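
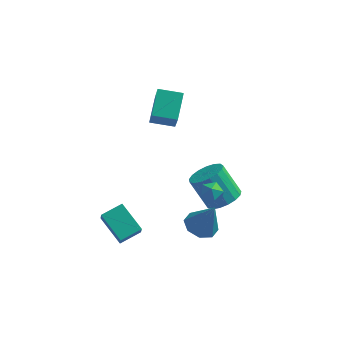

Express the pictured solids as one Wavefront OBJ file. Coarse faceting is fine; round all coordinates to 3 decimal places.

v 2.137 -2.83 -2.604
v 3.037 -2.685 -2.964
v 2.883 -2.97 -0.796
v 2.697 -2.044 -2.774
v 2.029 -1.864 -2.485
v 1.424 -2.25 -2.265
v 1.237 -2.976 -2.244
v 1.578 -3.617 -2.433
v 2.246 -3.797 -2.723
v 2.85 -3.411 -2.942
v 2.851 -0.061 -2.849
v 3.699 0.374 -2.407
v 2.616 0.756 -0.708
v 1.769 0.321 -1.151
v 3.473 0.759 -2.637
v 2.39 1.141 -0.939
v 3.104 0.956 -2.917
v 2.021 1.338 -1.218
v 2.678 0.92 -3.18
v 1.595 1.302 -1.482
v 2.291 0.66 -3.368
v 1.209 1.042 -1.67
v 2.033 0.234 -3.437
v 0.95 0.616 -1.739
v 1.962 -0.259 -3.371
v 0.88 0.123 -1.673
v 2.095 -0.707 -3.186
v 1.012 -0.325 -1.488
v 2.401 -1.007 -2.923
v 1.319 -0.625 -1.225
v 2.811 -1.09 -2.644
v 1.728 -0.708 -0.946
v 3.229 -0.937 -2.411
v 2.146 -0.555 -0.713
v 3.561 -0.584 -2.279
v 2.478 -0.202 -0.581
v 3.731 -0.111 -2.277
v 2.648 0.271 -0.579
v -1.808 2.423 0.737
v -1.471 1.54 2.162
v -1.811 3.97 1.696
v -1.475 3.086 3.121
v -0.405 2.574 0.499
v -0.069 1.69 1.924
v -0.409 4.12 1.458
v -0.072 3.237 2.883
v 2.523 -2.753 0.836
v 2.942 -2.987 1.394
v 2.638 -3.813 0.306
v 3.057 -4.047 0.864
v 2.339 -3.922 0.97
v 2.269 -3.267 1.298
v 3.311 -3.533 0.402
v 3.241 -2.878 0.73
v 3.43 -3.469 1.126
v 2.829 -3.71 1.477
v 2.751 -3.09 0.223
v 2.15 -3.331 0.574
v -3.19 -3.219 -2.731
v -3.007 -3.784 -1.865
v -2.255 -2.373 -2.376
v -2.072 -2.938 -1.51
v -1.908 -4.242 -3.67
v -1.725 -4.807 -2.804
v -0.973 -3.396 -3.315
v -0.79 -3.961 -2.449
f 2 1 4
f 2 4 3
f 4 1 5
f 4 5 3
f 5 1 6
f 5 6 3
f 6 1 7
f 6 7 3
f 7 1 8
f 7 8 3
f 8 1 9
f 8 9 3
f 9 1 10
f 9 10 3
f 10 1 2
f 10 2 3
f 12 11 15
f 12 15 13
f 13 15 16
f 13 16 14
f 15 11 17
f 15 17 16
f 16 17 18
f 16 18 14
f 17 11 19
f 17 19 18
f 18 19 20
f 18 20 14
f 19 11 21
f 19 21 20
f 20 21 22
f 20 22 14
f 21 11 23
f 21 23 22
f 22 23 24
f 22 24 14
f 23 11 25
f 23 25 24
f 24 25 26
f 24 26 14
f 25 11 27
f 25 27 26
f 26 27 28
f 26 28 14
f 27 11 29
f 27 29 28
f 28 29 30
f 28 30 14
f 29 11 31
f 29 31 30
f 30 31 32
f 30 32 14
f 31 11 33
f 31 33 32
f 32 33 34
f 32 34 14
f 33 11 35
f 33 35 34
f 34 35 36
f 34 36 14
f 35 11 37
f 35 37 36
f 36 37 38
f 36 38 14
f 37 11 12
f 37 12 38
f 38 12 13
f 38 13 14
f 40 42 39
f 43 40 39
f 39 42 41
f 41 43 39
f 40 46 42
f 44 40 43
f 44 46 40
f 42 46 41
f 45 43 41
f 41 46 45
f 45 44 43
f 46 44 45
f 47 58 52
f 47 52 48
f 47 48 54
f 47 54 57
f 47 57 58
f 48 52 56
f 52 58 51
f 58 57 49
f 57 54 53
f 54 48 55
f 50 56 51
f 50 51 49
f 50 49 53
f 50 53 55
f 50 55 56
f 51 56 52
f 49 51 58
f 53 49 57
f 55 53 54
f 56 55 48
f 60 62 59
f 63 60 59
f 59 62 61
f 61 63 59
f 60 66 62
f 64 60 63
f 64 66 60
f 62 66 61
f 65 63 61
f 61 66 65
f 65 64 63
f 66 64 65



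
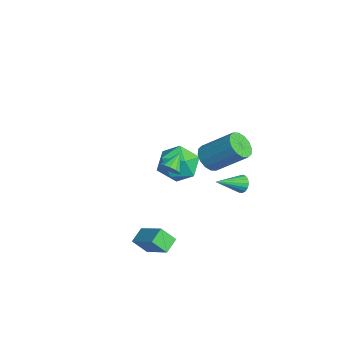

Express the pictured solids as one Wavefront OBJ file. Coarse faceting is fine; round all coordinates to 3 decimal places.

v 3.243 4.239 -0.302
v 3.641 4.151 -0.656
v 3.517 2.821 0.362
v 3.759 4.267 -0.457
v 3.759 4.376 -0.223
v 3.64 4.454 -0.007
v 3.43 4.483 0.141
v 3.177 4.456 0.188
v 2.94 4.379 0.122
v 2.771 4.27 -0.041
v 2.711 4.154 -0.264
v 2.772 4.057 -0.495
v 2.941 4.002 -0.683
v 3.179 4.001 -0.783
v 3.432 4.055 -0.773
v 3.157 0.626 1.482
v 3.431 1.088 1.238
v 2.563 1.314 2.118
v 3.162 1.029 1.051
v 2.892 0.842 1.001
v 2.706 0.587 1.103
v 2.662 0.344 1.326
v 2.776 0.19 1.598
v 3.011 0.175 1.833
v 3.292 0.303 1.956
v 3.53 0.533 1.929
v 3.649 0.793 1.76
v 3.613 1 1.502
v 2.083 -0.518 -3.526
v 3.408 0.126 -2.637
v 2.285 0.176 -4.328
v 3.609 0.82 -3.439
v 2.651 -1.14 -3.921
v 3.975 -0.496 -3.032
v 2.852 -0.446 -4.723
v 4.177 0.198 -3.834
v 2.852 2.674 1.649
v 3.333 2.093 1.913
v 4.19 3.404 3.236
v 3.708 3.986 2.971
v 3.541 2.271 1.602
v 4.398 3.582 2.925
v 3.564 2.557 1.304
v 4.42 3.868 2.626
v 3.396 2.875 1.098
v 4.253 4.186 2.42
v 3.082 3.139 1.039
v 3.939 4.45 2.362
v 2.707 3.278 1.144
v 3.563 4.589 2.467
v 2.37 3.256 1.384
v 3.227 4.567 2.707
v 2.162 3.078 1.695
v 3.019 4.389 3.018
v 2.14 2.792 1.994
v 2.996 4.103 3.316
v 2.307 2.474 2.2
v 3.164 3.785 3.522
v 2.621 2.21 2.258
v 3.478 3.521 3.581
v 2.997 2.071 2.153
v 3.853 3.382 3.476
v -2.674 3.599 -3.474
v -1.54 3.241 -3.084
v -3.52 2.139 -2.356
v -2.386 1.781 -1.966
v -2.859 2.877 -1.592
v -2.336 3.78 -2.283
v -2.724 1.6 -3.157
v -2.201 2.503 -3.848
v -1.571 2.006 -2.888
v -1.655 2.795 -1.921
v -3.405 2.585 -3.519
v -3.489 3.374 -2.552
f 2 1 4
f 2 4 3
f 4 1 5
f 4 5 3
f 5 1 6
f 5 6 3
f 6 1 7
f 6 7 3
f 7 1 8
f 7 8 3
f 8 1 9
f 8 9 3
f 9 1 10
f 9 10 3
f 10 1 11
f 10 11 3
f 11 1 12
f 11 12 3
f 12 1 13
f 12 13 3
f 13 1 14
f 13 14 3
f 14 1 15
f 14 15 3
f 15 1 2
f 15 2 3
f 17 16 19
f 17 19 18
f 19 16 20
f 19 20 18
f 20 16 21
f 20 21 18
f 21 16 22
f 21 22 18
f 22 16 23
f 22 23 18
f 23 16 24
f 23 24 18
f 24 16 25
f 24 25 18
f 25 16 26
f 25 26 18
f 26 16 27
f 26 27 18
f 27 16 28
f 27 28 18
f 28 16 17
f 28 17 18
f 30 32 29
f 33 30 29
f 29 32 31
f 31 33 29
f 30 36 32
f 34 30 33
f 34 36 30
f 32 36 31
f 35 33 31
f 31 36 35
f 35 34 33
f 36 34 35
f 38 37 41
f 38 41 39
f 39 41 42
f 39 42 40
f 41 37 43
f 41 43 42
f 42 43 44
f 42 44 40
f 43 37 45
f 43 45 44
f 44 45 46
f 44 46 40
f 45 37 47
f 45 47 46
f 46 47 48
f 46 48 40
f 47 37 49
f 47 49 48
f 48 49 50
f 48 50 40
f 49 37 51
f 49 51 50
f 50 51 52
f 50 52 40
f 51 37 53
f 51 53 52
f 52 53 54
f 52 54 40
f 53 37 55
f 53 55 54
f 54 55 56
f 54 56 40
f 55 37 57
f 55 57 56
f 56 57 58
f 56 58 40
f 57 37 59
f 57 59 58
f 58 59 60
f 58 60 40
f 59 37 61
f 59 61 60
f 60 61 62
f 60 62 40
f 61 37 38
f 61 38 62
f 62 38 39
f 62 39 40
f 63 74 68
f 63 68 64
f 63 64 70
f 63 70 73
f 63 73 74
f 64 68 72
f 68 74 67
f 74 73 65
f 73 70 69
f 70 64 71
f 66 72 67
f 66 67 65
f 66 65 69
f 66 69 71
f 66 71 72
f 67 72 68
f 65 67 74
f 69 65 73
f 71 69 70
f 72 71 64



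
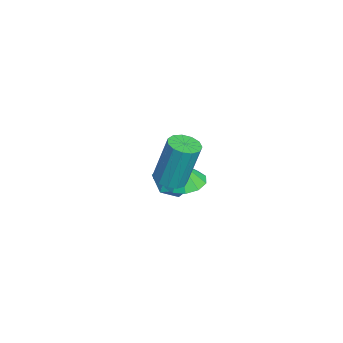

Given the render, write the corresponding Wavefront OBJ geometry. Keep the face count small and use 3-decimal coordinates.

v 2.407 -2.576 2.091
v 2.938 -2.938 2.189
v 2.944 -2.406 4.127
v 2.413 -2.044 4.029
v 3.057 -2.604 2.097
v 3.062 -2.072 4.035
v 2.969 -2.261 2.003
v 2.974 -1.729 3.941
v 2.703 -2.018 1.937
v 2.708 -1.486 3.875
v 2.343 -1.952 1.92
v 2.348 -1.42 3.858
v 2.003 -2.085 1.957
v 2.009 -1.553 3.896
v 1.792 -2.373 2.037
v 1.798 -1.841 3.975
v 1.776 -2.726 2.134
v 1.782 -2.194 4.072
v 1.961 -3.031 2.217
v 1.966 -2.499 4.155
v 2.287 -3.192 2.26
v 2.292 -2.66 4.199
v 2.651 -3.157 2.25
v 2.657 -2.625 4.188
v -0.139 -2.221 0.03
v 0.566 -2.641 -0.098
v -0.041 -2.419 1.21
v 0.686 -2.148 -0.025
v 0.491 -1.682 0.068
v 0.056 -1.423 0.148
v -0.454 -1.469 0.182
v -0.843 -1.802 0.158
v -0.963 -2.295 0.086
v -0.769 -2.76 -0.008
v -0.333 -3.02 -0.087
v 0.177 -2.974 -0.122
v -2.053 -1.965 -1.501
v -1.26 -2.421 -1.303
v -2.84 -3.239 -1.277
v -2.047 -3.695 -1.079
v -2.373 -3.046 -0.489
v -1.887 -2.258 -0.628
v -2.213 -3.402 -1.952
v -1.727 -2.614 -2.091
v -1.359 -3.308 -1.582
v -1.458 -3.088 -0.678
v -2.642 -2.572 -1.902
v -2.741 -2.352 -0.998
f 2 1 5
f 2 5 3
f 3 5 6
f 3 6 4
f 5 1 7
f 5 7 6
f 6 7 8
f 6 8 4
f 7 1 9
f 7 9 8
f 8 9 10
f 8 10 4
f 9 1 11
f 9 11 10
f 10 11 12
f 10 12 4
f 11 1 13
f 11 13 12
f 12 13 14
f 12 14 4
f 13 1 15
f 13 15 14
f 14 15 16
f 14 16 4
f 15 1 17
f 15 17 16
f 16 17 18
f 16 18 4
f 17 1 19
f 17 19 18
f 18 19 20
f 18 20 4
f 19 1 21
f 19 21 20
f 20 21 22
f 20 22 4
f 21 1 23
f 21 23 22
f 22 23 24
f 22 24 4
f 23 1 2
f 23 2 24
f 24 2 3
f 24 3 4
f 26 25 28
f 26 28 27
f 28 25 29
f 28 29 27
f 29 25 30
f 29 30 27
f 30 25 31
f 30 31 27
f 31 25 32
f 31 32 27
f 32 25 33
f 32 33 27
f 33 25 34
f 33 34 27
f 34 25 35
f 34 35 27
f 35 25 36
f 35 36 27
f 36 25 26
f 36 26 27
f 37 48 42
f 37 42 38
f 37 38 44
f 37 44 47
f 37 47 48
f 38 42 46
f 42 48 41
f 48 47 39
f 47 44 43
f 44 38 45
f 40 46 41
f 40 41 39
f 40 39 43
f 40 43 45
f 40 45 46
f 41 46 42
f 39 41 48
f 43 39 47
f 45 43 44
f 46 45 38



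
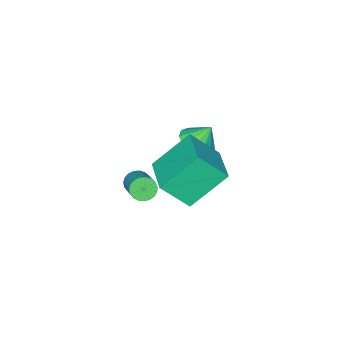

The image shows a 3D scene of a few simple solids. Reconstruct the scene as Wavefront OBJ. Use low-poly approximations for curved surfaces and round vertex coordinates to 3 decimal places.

v -2.175 1.13 0.948
v -1.442 1.469 1.092
v -2.545 1.53 1.892
v -1.689 1.784 0.861
v -2.09 1.892 0.658
v -2.517 1.757 0.547
v -2.836 1.423 0.563
v -2.945 0.996 0.702
v -2.81 0.611 0.919
v -2.472 0.391 1.145
v -2.04 0.405 1.309
v -1.651 0.649 1.358
v -1.428 1.046 1.277
v 2.233 2.164 2.316
v 2.5 1.789 2.557
v 3.174 2.76 3.325
v 2.907 3.136 3.084
v 2.628 1.833 2.388
v 3.302 2.805 3.156
v 2.687 1.935 2.207
v 3.361 2.907 2.975
v 2.668 2.077 2.045
v 3.342 3.048 2.813
v 2.574 2.233 1.929
v 3.248 3.205 2.697
v 2.421 2.378 1.881
v 3.095 3.35 2.649
v 2.235 2.486 1.907
v 2.909 3.457 2.675
v 2.049 2.538 2.005
v 2.723 3.51 2.773
v 1.895 2.525 2.156
v 2.569 3.497 2.924
v 1.799 2.45 2.335
v 2.473 3.422 3.103
v 1.779 2.326 2.51
v 2.453 3.298 3.278
v 1.836 2.173 2.652
v 2.511 3.145 3.42
v 1.963 2.019 2.736
v 2.637 2.991 3.504
v 2.136 1.89 2.748
v 2.81 2.862 3.515
v 2.326 1.809 2.684
v 3 2.781 3.452
v -0.45 1.92 0.121
v 0.316 1.076 1.286
v -1.789 2.631 1.515
v -1.023 1.788 2.681
v 0.643 3.352 0.439
v 1.409 2.509 1.605
v -0.696 4.064 1.834
v 0.07 3.22 2.999
f 2 1 4
f 2 4 3
f 4 1 5
f 4 5 3
f 5 1 6
f 5 6 3
f 6 1 7
f 6 7 3
f 7 1 8
f 7 8 3
f 8 1 9
f 8 9 3
f 9 1 10
f 9 10 3
f 10 1 11
f 10 11 3
f 11 1 12
f 11 12 3
f 12 1 13
f 12 13 3
f 13 1 2
f 13 2 3
f 15 14 18
f 15 18 16
f 16 18 19
f 16 19 17
f 18 14 20
f 18 20 19
f 19 20 21
f 19 21 17
f 20 14 22
f 20 22 21
f 21 22 23
f 21 23 17
f 22 14 24
f 22 24 23
f 23 24 25
f 23 25 17
f 24 14 26
f 24 26 25
f 25 26 27
f 25 27 17
f 26 14 28
f 26 28 27
f 27 28 29
f 27 29 17
f 28 14 30
f 28 30 29
f 29 30 31
f 29 31 17
f 30 14 32
f 30 32 31
f 31 32 33
f 31 33 17
f 32 14 34
f 32 34 33
f 33 34 35
f 33 35 17
f 34 14 36
f 34 36 35
f 35 36 37
f 35 37 17
f 36 14 38
f 36 38 37
f 37 38 39
f 37 39 17
f 38 14 40
f 38 40 39
f 39 40 41
f 39 41 17
f 40 14 42
f 40 42 41
f 41 42 43
f 41 43 17
f 42 14 44
f 42 44 43
f 43 44 45
f 43 45 17
f 44 14 15
f 44 15 45
f 45 15 16
f 45 16 17
f 47 49 46
f 50 47 46
f 46 49 48
f 48 50 46
f 47 53 49
f 51 47 50
f 51 53 47
f 49 53 48
f 52 50 48
f 48 53 52
f 52 51 50
f 53 51 52



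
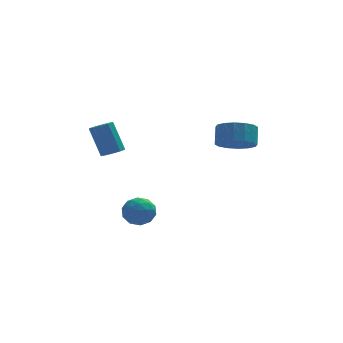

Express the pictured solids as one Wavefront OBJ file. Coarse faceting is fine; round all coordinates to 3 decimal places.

v -1.646 0.319 -3.368
v -1.123 0.037 -2.631
v -2.537 -0.917 -3.209
v -2.014 -1.199 -2.472
v -2.562 -0.431 -2.397
v -2.012 0.332 -2.495
v -1.648 -1.212 -3.345
v -1.098 -0.449 -3.443
v -1.125 -0.91 -2.617
v -1.689 -0.427 -2.031
v -1.971 -0.453 -3.809
v -2.535 0.03 -3.223
v -1.306 0.286 -3.013
v -2.354 -1.166 -2.827
v -2.676 -0.715 -2.782
v -2.369 -0.881 -2.349
v -1.829 0.46 -2.933
v -1.521 0.294 -2.5
v -2.367 0.019 -2.363
v -2.139 -1.174 -3.34
v -1.831 -1.34 -2.907
v -1.291 0.001 -3.491
v -0.984 -0.165 -3.058
v -1.293 -0.899 -3.477
v -1 -0.436 -2.572
v -1.523 -1.162 -2.479
v -1.308 -1.17 -2.992
v -0.985 -0.721 -3.049
v -1.332 -0.152 -2.228
v -1.856 -0.878 -2.134
v -2.178 -0.427 -2.09
v -1.854 0.022 -2.148
v -1.333 -0.708 -2.22
v -1.804 -0.002 -3.706
v -2.328 -0.728 -3.612
v -1.806 -0.902 -3.692
v -1.482 -0.453 -3.75
v -2.137 0.282 -3.361
v -2.66 -0.444 -3.268
v -2.675 -0.159 -2.791
v -2.352 0.29 -2.848
v -2.327 -0.172 -3.62
v 3.408 1.492 0.705
v 4.471 1.213 0.76
v 4.615 1.948 1.71
v 3.552 2.228 1.655
v 4.455 1.665 0.413
v 4.599 2.4 1.363
v 4.158 2.07 0.145
v 4.302 2.805 1.095
v 3.661 2.32 0.026
v 3.805 3.055 0.976
v 3.096 2.349 0.09
v 3.24 3.084 1.04
v 2.614 2.148 0.318
v 2.758 2.883 1.268
v 2.345 1.772 0.65
v 2.489 2.507 1.6
v 2.361 1.32 0.997
v 2.505 2.055 1.947
v 2.658 0.915 1.265
v 2.802 1.65 2.215
v 3.155 0.665 1.384
v 3.299 1.4 2.334
v 3.72 0.636 1.32
v 3.864 1.371 2.27
v 4.202 0.837 1.092
v 4.346 1.572 2.042
v -2.824 2.967 -0.193
v -2.219 2.771 0.077
v -2.772 3.437 1.802
v -3.376 3.633 1.533
v -2.177 3.171 -0.064
v -2.73 3.837 1.661
v -2.382 3.493 -0.254
v -2.935 4.159 1.471
v -2.755 3.615 -0.421
v -3.308 4.281 1.305
v -3.155 3.489 -0.5
v -3.708 4.154 1.225
v -3.428 3.163 -0.462
v -3.981 3.829 1.263
v -3.47 2.763 -0.321
v -4.023 3.429 1.404
v -3.265 2.441 -0.131
v -3.818 3.107 1.594
v -2.892 2.319 0.035
v -3.445 2.985 1.761
v -2.492 2.446 0.115
v -3.045 3.111 1.84
f 1 38 17
f 38 12 41
f 17 41 6
f 38 41 17
f 1 17 13
f 17 6 18
f 13 18 2
f 17 18 13
f 1 13 22
f 13 2 23
f 22 23 8
f 13 23 22
f 1 22 34
f 22 8 37
f 34 37 11
f 22 37 34
f 1 34 38
f 34 11 42
f 38 42 12
f 34 42 38
f 2 18 29
f 18 6 32
f 29 32 10
f 18 32 29
f 6 41 19
f 41 12 40
f 19 40 5
f 41 40 19
f 12 42 39
f 42 11 35
f 39 35 3
f 42 35 39
f 11 37 36
f 37 8 24
f 36 24 7
f 37 24 36
f 8 23 28
f 23 2 25
f 28 25 9
f 23 25 28
f 4 30 16
f 30 10 31
f 16 31 5
f 30 31 16
f 4 16 14
f 16 5 15
f 14 15 3
f 16 15 14
f 4 14 21
f 14 3 20
f 21 20 7
f 14 20 21
f 4 21 26
f 21 7 27
f 26 27 9
f 21 27 26
f 4 26 30
f 26 9 33
f 30 33 10
f 26 33 30
f 5 31 19
f 31 10 32
f 19 32 6
f 31 32 19
f 3 15 39
f 15 5 40
f 39 40 12
f 15 40 39
f 7 20 36
f 20 3 35
f 36 35 11
f 20 35 36
f 9 27 28
f 27 7 24
f 28 24 8
f 27 24 28
f 10 33 29
f 33 9 25
f 29 25 2
f 33 25 29
f 44 43 47
f 44 47 45
f 45 47 48
f 45 48 46
f 47 43 49
f 47 49 48
f 48 49 50
f 48 50 46
f 49 43 51
f 49 51 50
f 50 51 52
f 50 52 46
f 51 43 53
f 51 53 52
f 52 53 54
f 52 54 46
f 53 43 55
f 53 55 54
f 54 55 56
f 54 56 46
f 55 43 57
f 55 57 56
f 56 57 58
f 56 58 46
f 57 43 59
f 57 59 58
f 58 59 60
f 58 60 46
f 59 43 61
f 59 61 60
f 60 61 62
f 60 62 46
f 61 43 63
f 61 63 62
f 62 63 64
f 62 64 46
f 63 43 65
f 63 65 64
f 64 65 66
f 64 66 46
f 65 43 67
f 65 67 66
f 66 67 68
f 66 68 46
f 67 43 44
f 67 44 68
f 68 44 45
f 68 45 46
f 70 69 73
f 70 73 71
f 71 73 74
f 71 74 72
f 73 69 75
f 73 75 74
f 74 75 76
f 74 76 72
f 75 69 77
f 75 77 76
f 76 77 78
f 76 78 72
f 77 69 79
f 77 79 78
f 78 79 80
f 78 80 72
f 79 69 81
f 79 81 80
f 80 81 82
f 80 82 72
f 81 69 83
f 81 83 82
f 82 83 84
f 82 84 72
f 83 69 85
f 83 85 84
f 84 85 86
f 84 86 72
f 85 69 87
f 85 87 86
f 86 87 88
f 86 88 72
f 87 69 89
f 87 89 88
f 88 89 90
f 88 90 72
f 89 69 70
f 89 70 90
f 90 70 71
f 90 71 72



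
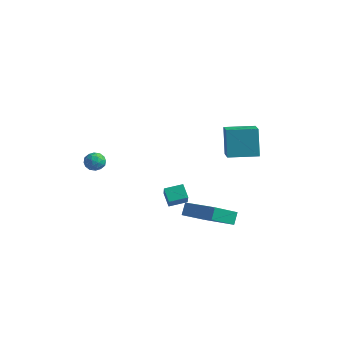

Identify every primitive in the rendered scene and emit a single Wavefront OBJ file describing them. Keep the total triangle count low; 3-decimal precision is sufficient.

v -0.391 -1.269 -4.517
v -1.029 -0.959 -3.855
v 0.249 -0.4 -4.308
v -0.389 -0.089 -3.646
v 0.289 -2.011 -3.514
v -0.349 -1.7 -2.852
v 0.929 -1.141 -3.305
v 0.291 -0.831 -2.643
v 2.508 -1.619 -4.221
v 2.29 -3.262 -3.138
v 2.35 -1.145 -3.534
v 2.131 -2.788 -2.451
v 4.549 -1.592 -3.769
v 4.33 -3.235 -2.686
v 4.39 -1.118 -3.082
v 4.172 -2.761 -1.999
v -3.507 -3.435 -0.476
v -2.968 -3.786 -0.634
v -4.052 -3.914 -1.266
v -3.513 -4.265 -1.424
v -3.83 -4.384 -0.855
v -3.494 -4.089 -0.367
v -3.526 -3.611 -1.533
v -3.19 -3.316 -1.045
v -2.98 -3.895 -1.288
v -3.168 -4.373 -0.869
v -3.852 -3.327 -1.031
v -4.04 -3.805 -0.612
v -3.19 -3.569 -0.486
v -3.83 -4.131 -1.414
v -4.016 -4.202 -1.08
v -3.7 -4.408 -1.173
v -3.499 -3.747 -0.329
v -3.182 -3.953 -0.422
v -3.689 -4.304 -0.552
v -3.838 -3.747 -1.478
v -3.521 -3.953 -1.571
v -3.32 -3.292 -0.727
v -3.004 -3.498 -0.82
v -3.331 -3.396 -1.348
v -2.88 -3.839 -0.963
v -3.2 -4.12 -1.427
v -3.208 -3.736 -1.491
v -3.01 -3.562 -1.204
v -2.991 -4.12 -0.717
v -3.31 -4.401 -1.181
v -3.497 -4.471 -0.847
v -3.299 -4.298 -0.56
v -2.997 -4.184 -1.101
v -3.71 -3.299 -0.719
v -4.029 -3.58 -1.183
v -3.721 -3.402 -1.34
v -3.523 -3.229 -1.053
v -3.82 -3.58 -0.473
v -4.14 -3.861 -0.937
v -4.01 -4.138 -0.696
v -3.812 -3.964 -0.409
v -4.023 -3.516 -0.799
v 3.783 -1.293 1.045
v 3.316 -0.858 2.771
v 2.834 -0.358 0.553
v 2.367 0.077 2.279
v 4.993 -0.057 1.061
v 4.526 0.378 2.787
v 4.044 0.878 0.569
v 3.577 1.313 2.295
f 2 4 1
f 5 2 1
f 1 4 3
f 3 5 1
f 2 8 4
f 6 2 5
f 6 8 2
f 4 8 3
f 7 5 3
f 3 8 7
f 7 6 5
f 8 6 7
f 10 12 9
f 13 10 9
f 9 12 11
f 11 13 9
f 10 16 12
f 14 10 13
f 14 16 10
f 12 16 11
f 15 13 11
f 11 16 15
f 15 14 13
f 16 14 15
f 17 54 33
f 54 28 57
f 33 57 22
f 54 57 33
f 17 33 29
f 33 22 34
f 29 34 18
f 33 34 29
f 17 29 38
f 29 18 39
f 38 39 24
f 29 39 38
f 17 38 50
f 38 24 53
f 50 53 27
f 38 53 50
f 17 50 54
f 50 27 58
f 54 58 28
f 50 58 54
f 18 34 45
f 34 22 48
f 45 48 26
f 34 48 45
f 22 57 35
f 57 28 56
f 35 56 21
f 57 56 35
f 28 58 55
f 58 27 51
f 55 51 19
f 58 51 55
f 27 53 52
f 53 24 40
f 52 40 23
f 53 40 52
f 24 39 44
f 39 18 41
f 44 41 25
f 39 41 44
f 20 46 32
f 46 26 47
f 32 47 21
f 46 47 32
f 20 32 30
f 32 21 31
f 30 31 19
f 32 31 30
f 20 30 37
f 30 19 36
f 37 36 23
f 30 36 37
f 20 37 42
f 37 23 43
f 42 43 25
f 37 43 42
f 20 42 46
f 42 25 49
f 46 49 26
f 42 49 46
f 21 47 35
f 47 26 48
f 35 48 22
f 47 48 35
f 19 31 55
f 31 21 56
f 55 56 28
f 31 56 55
f 23 36 52
f 36 19 51
f 52 51 27
f 36 51 52
f 25 43 44
f 43 23 40
f 44 40 24
f 43 40 44
f 26 49 45
f 49 25 41
f 45 41 18
f 49 41 45
f 60 62 59
f 63 60 59
f 59 62 61
f 61 63 59
f 60 66 62
f 64 60 63
f 64 66 60
f 62 66 61
f 65 63 61
f 61 66 65
f 65 64 63
f 66 64 65



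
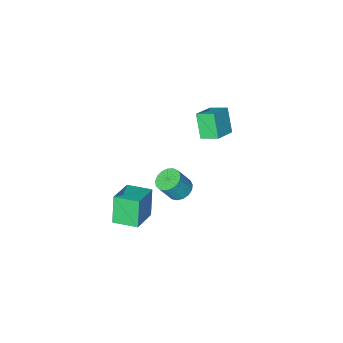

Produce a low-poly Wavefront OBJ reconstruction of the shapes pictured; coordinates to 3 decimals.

v -4.138 -2.191 -1.845
v -4.37 -3.111 -0.399
v -2.833 -1.58 -1.247
v -3.065 -2.5 0.2
v -3.495 -3.1 -2.32
v -3.727 -4.02 -0.873
v -2.19 -2.489 -1.721
v -2.422 -3.409 -0.275
v 1.482 1.491 -0.934
v 2.145 1.354 -1.341
v 2.861 1.231 -0.133
v 2.198 1.369 0.274
v 2.14 1.729 -1.3
v 2.856 1.607 -0.092
v 1.985 2.051 -1.175
v 2.701 1.928 0.033
v 1.714 2.244 -0.995
v 2.43 2.121 0.213
v 1.391 2.265 -0.801
v 2.107 2.142 0.407
v 1.088 2.108 -0.638
v 1.804 1.986 0.571
v 0.875 1.811 -0.542
v 1.591 1.688 0.666
v 0.802 1.44 -0.536
v 1.517 1.317 0.672
v 0.884 1.081 -0.622
v 1.6 0.958 0.587
v 1.103 0.816 -0.779
v 1.819 0.693 0.43
v 1.409 0.706 -0.971
v 2.125 0.583 0.237
v 1.732 0.775 -1.155
v 2.448 0.653 0.053
v 1.998 1.009 -1.289
v 2.714 0.886 -0.08
v 2.724 0.372 -3.821
v 2.321 -0.173 -2.111
v 4.157 1.453 -3.139
v 3.754 0.908 -1.429
v 3.686 -0.808 -3.971
v 3.283 -1.353 -2.261
v 5.119 0.273 -3.289
v 4.716 -0.272 -1.579
f 2 4 1
f 5 2 1
f 1 4 3
f 3 5 1
f 2 8 4
f 6 2 5
f 6 8 2
f 4 8 3
f 7 5 3
f 3 8 7
f 7 6 5
f 8 6 7
f 10 9 13
f 10 13 11
f 11 13 14
f 11 14 12
f 13 9 15
f 13 15 14
f 14 15 16
f 14 16 12
f 15 9 17
f 15 17 16
f 16 17 18
f 16 18 12
f 17 9 19
f 17 19 18
f 18 19 20
f 18 20 12
f 19 9 21
f 19 21 20
f 20 21 22
f 20 22 12
f 21 9 23
f 21 23 22
f 22 23 24
f 22 24 12
f 23 9 25
f 23 25 24
f 24 25 26
f 24 26 12
f 25 9 27
f 25 27 26
f 26 27 28
f 26 28 12
f 27 9 29
f 27 29 28
f 28 29 30
f 28 30 12
f 29 9 31
f 29 31 30
f 30 31 32
f 30 32 12
f 31 9 33
f 31 33 32
f 32 33 34
f 32 34 12
f 33 9 35
f 33 35 34
f 34 35 36
f 34 36 12
f 35 9 10
f 35 10 36
f 36 10 11
f 36 11 12
f 38 40 37
f 41 38 37
f 37 40 39
f 39 41 37
f 38 44 40
f 42 38 41
f 42 44 38
f 40 44 39
f 43 41 39
f 39 44 43
f 43 42 41
f 44 42 43



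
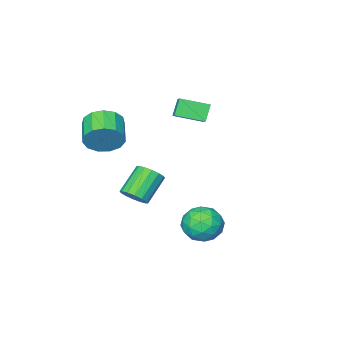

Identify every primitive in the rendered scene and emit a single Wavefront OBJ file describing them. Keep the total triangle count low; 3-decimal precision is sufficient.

v -2.284 -0.581 0.846
v -2.757 -0.803 1.652
v -1.891 0.043 1.249
v -2.364 -0.179 2.054
v -1.256 -1.461 1.206
v -1.729 -1.683 2.011
v -0.863 -0.837 1.608
v -1.336 -1.059 2.414
v 1.055 4.133 -3.137
v 1.895 3.766 -2.795
v 0.245 3.074 -2.285
v 1.085 2.707 -1.943
v 0.794 3.6 -1.67
v 1.295 4.254 -2.196
v 0.845 2.586 -2.884
v 1.346 3.24 -3.41
v 1.765 2.81 -2.638
v 1.734 3.437 -1.889
v 0.406 3.403 -3.191
v 0.375 4.03 -2.442
v 1.546 4.043 -3.041
v 0.594 2.797 -2.039
v 0.423 3.322 -1.879
v 0.917 3.106 -1.678
v 1.193 4.33 -2.689
v 1.687 4.114 -2.488
v 1.04 4.016 -1.827
v 0.453 2.726 -2.592
v 0.947 2.51 -2.391
v 1.223 3.734 -3.402
v 1.717 3.518 -3.201
v 1.1 2.824 -3.253
v 1.963 3.265 -2.748
v 1.487 2.642 -2.247
v 1.346 2.571 -2.8
v 1.64 2.956 -3.109
v 1.945 3.633 -2.307
v 1.469 3.011 -1.806
v 1.298 3.535 -1.646
v 1.592 3.92 -1.955
v 1.868 3.071 -2.215
v 0.671 3.829 -3.274
v 0.195 3.207 -2.773
v 0.548 2.92 -3.125
v 0.842 3.305 -3.434
v 0.653 4.198 -2.833
v 0.177 3.575 -2.332
v 0.5 3.884 -1.971
v 0.794 4.269 -2.28
v 0.272 3.769 -2.865
v 3.753 2.215 -0.462
v 4.111 1.728 -0.197
v 3.025 1.478 0.808
v 2.667 1.965 0.542
v 4.204 2.009 -0.027
v 3.118 1.759 0.978
v 4.176 2.345 0.027
v 3.09 2.096 1.032
v 4.035 2.647 -0.051
v 2.949 2.397 0.954
v 3.818 2.832 -0.238
v 2.733 2.583 0.766
v 3.584 2.852 -0.486
v 2.498 2.603 0.518
v 3.395 2.702 -0.728
v 2.309 2.452 0.277
v 3.302 2.421 -0.898
v 2.216 2.171 0.107
v 3.33 2.084 -0.952
v 2.244 1.835 0.053
v 3.471 1.783 -0.874
v 2.385 1.533 0.131
v 3.687 1.597 -0.686
v 2.602 1.348 0.318
v 3.922 1.577 -0.438
v 2.836 1.328 0.566
v 3.611 0.032 1.943
v 4.152 -0.042 2.671
v 3.431 -1.046 3.105
v 2.889 -0.972 2.377
v 3.778 0.283 2.801
v 3.056 -0.721 3.236
v 3.35 0.529 2.66
v 2.629 -0.475 3.094
v 3.006 0.617 2.29
v 2.285 -0.387 2.724
v 2.853 0.519 1.811
v 2.132 -0.485 2.245
v 2.941 0.266 1.373
v 2.22 -0.737 1.807
v 3.242 -0.06 1.116
v 2.52 -1.064 1.55
v 3.659 -0.358 1.122
v 2.938 -1.362 1.556
v 4.061 -0.532 1.389
v 3.34 -1.535 1.823
v 4.32 -0.526 1.831
v 3.599 -1.53 2.265
v 4.354 -0.344 2.309
v 3.633 -1.348 2.743
f 2 4 1
f 5 2 1
f 1 4 3
f 3 5 1
f 2 8 4
f 6 2 5
f 6 8 2
f 4 8 3
f 7 5 3
f 3 8 7
f 7 6 5
f 8 6 7
f 9 46 25
f 46 20 49
f 25 49 14
f 46 49 25
f 9 25 21
f 25 14 26
f 21 26 10
f 25 26 21
f 9 21 30
f 21 10 31
f 30 31 16
f 21 31 30
f 9 30 42
f 30 16 45
f 42 45 19
f 30 45 42
f 9 42 46
f 42 19 50
f 46 50 20
f 42 50 46
f 10 26 37
f 26 14 40
f 37 40 18
f 26 40 37
f 14 49 27
f 49 20 48
f 27 48 13
f 49 48 27
f 20 50 47
f 50 19 43
f 47 43 11
f 50 43 47
f 19 45 44
f 45 16 32
f 44 32 15
f 45 32 44
f 16 31 36
f 31 10 33
f 36 33 17
f 31 33 36
f 12 38 24
f 38 18 39
f 24 39 13
f 38 39 24
f 12 24 22
f 24 13 23
f 22 23 11
f 24 23 22
f 12 22 29
f 22 11 28
f 29 28 15
f 22 28 29
f 12 29 34
f 29 15 35
f 34 35 17
f 29 35 34
f 12 34 38
f 34 17 41
f 38 41 18
f 34 41 38
f 13 39 27
f 39 18 40
f 27 40 14
f 39 40 27
f 11 23 47
f 23 13 48
f 47 48 20
f 23 48 47
f 15 28 44
f 28 11 43
f 44 43 19
f 28 43 44
f 17 35 36
f 35 15 32
f 36 32 16
f 35 32 36
f 18 41 37
f 41 17 33
f 37 33 10
f 41 33 37
f 52 51 55
f 52 55 53
f 53 55 56
f 53 56 54
f 55 51 57
f 55 57 56
f 56 57 58
f 56 58 54
f 57 51 59
f 57 59 58
f 58 59 60
f 58 60 54
f 59 51 61
f 59 61 60
f 60 61 62
f 60 62 54
f 61 51 63
f 61 63 62
f 62 63 64
f 62 64 54
f 63 51 65
f 63 65 64
f 64 65 66
f 64 66 54
f 65 51 67
f 65 67 66
f 66 67 68
f 66 68 54
f 67 51 69
f 67 69 68
f 68 69 70
f 68 70 54
f 69 51 71
f 69 71 70
f 70 71 72
f 70 72 54
f 71 51 73
f 71 73 72
f 72 73 74
f 72 74 54
f 73 51 75
f 73 75 74
f 74 75 76
f 74 76 54
f 75 51 52
f 75 52 76
f 76 52 53
f 76 53 54
f 78 77 81
f 78 81 79
f 79 81 82
f 79 82 80
f 81 77 83
f 81 83 82
f 82 83 84
f 82 84 80
f 83 77 85
f 83 85 84
f 84 85 86
f 84 86 80
f 85 77 87
f 85 87 86
f 86 87 88
f 86 88 80
f 87 77 89
f 87 89 88
f 88 89 90
f 88 90 80
f 89 77 91
f 89 91 90
f 90 91 92
f 90 92 80
f 91 77 93
f 91 93 92
f 92 93 94
f 92 94 80
f 93 77 95
f 93 95 94
f 94 95 96
f 94 96 80
f 95 77 97
f 95 97 96
f 96 97 98
f 96 98 80
f 97 77 99
f 97 99 98
f 98 99 100
f 98 100 80
f 99 77 78
f 99 78 100
f 100 78 79
f 100 79 80



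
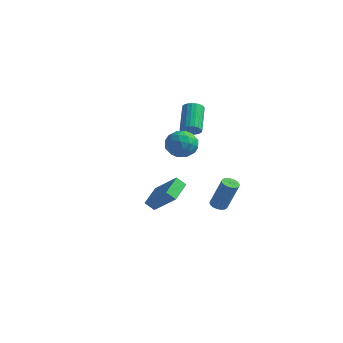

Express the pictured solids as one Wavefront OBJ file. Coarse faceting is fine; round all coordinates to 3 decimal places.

v 2.217 0.812 3.301
v 2.753 1.159 3.263
v 2 2.455 4.462
v 1.463 2.108 4.499
v 2.609 1.259 3.063
v 1.855 2.555 4.262
v 2.396 1.282 2.905
v 1.642 2.578 4.104
v 2.153 1.224 2.815
v 1.399 2.52 4.014
v 1.92 1.094 2.809
v 1.166 2.39 4.008
v 1.739 0.916 2.888
v 0.985 2.212 4.087
v 1.641 0.719 3.038
v 0.887 2.016 4.237
v 1.642 0.539 3.234
v 0.888 1.835 4.433
v 1.743 0.406 3.441
v 0.989 1.702 4.64
v 1.925 0.343 3.624
v 1.171 1.639 4.823
v 2.158 0.361 3.751
v 1.404 1.657 4.95
v 2.402 0.457 3.8
v 1.648 1.753 4.999
v 2.613 0.614 3.763
v 1.859 1.911 4.962
v 2.756 0.806 3.646
v 2.002 2.102 4.845
v 2.806 0.998 3.469
v 2.052 2.295 4.668
v -1.764 1.717 -4.018
v -0.142 1.656 -2.639
v -2.144 3.281 -3.502
v -0.522 3.22 -2.123
v -1.278 2.02 -4.577
v 0.344 1.959 -3.198
v -1.658 3.584 -4.061
v -0.036 3.523 -2.682
v 2.017 3.919 -3.947
v 2.437 3.584 -4.105
v 3.244 3.646 -2.091
v 2.823 3.981 -1.933
v 2.531 3.831 -4.15
v 3.338 3.893 -2.137
v 2.507 4.098 -4.149
v 3.314 4.16 -2.135
v 2.371 4.324 -4.101
v 3.178 4.386 -2.088
v 2.154 4.457 -4.018
v 2.961 4.519 -2.005
v 1.905 4.467 -3.919
v 2.712 4.529 -1.906
v 1.682 4.351 -3.826
v 2.489 4.414 -1.813
v 1.535 4.137 -3.761
v 2.342 4.199 -1.747
v 1.499 3.872 -3.738
v 2.306 3.934 -1.724
v 1.581 3.618 -3.763
v 2.388 3.68 -1.75
v 1.763 3.433 -3.83
v 2.57 3.495 -1.817
v 2.003 3.359 -3.924
v 2.81 3.422 -1.911
v 2.246 3.414 -4.023
v 3.053 3.476 -2.01
v 3.003 -2.38 4.232
v 3.715 -1.738 4.515
v 3.905 -2.822 2.965
v 4.617 -2.18 3.248
v 4.433 -2.995 3.796
v 3.876 -2.722 4.578
v 3.744 -1.838 2.902
v 3.187 -1.565 3.684
v 4.173 -1.403 3.692
v 4.598 -2.118 4.245
v 3.022 -2.442 3.235
v 3.447 -3.157 3.788
v 3.28 -2.02 4.484
v 4.34 -2.54 2.996
v 4.232 -3.019 3.318
v 4.65 -2.642 3.484
v 3.374 -2.599 4.522
v 3.792 -2.221 4.688
v 4.215 -2.96 4.266
v 3.828 -2.339 2.792
v 4.246 -1.961 2.958
v 2.97 -1.918 3.996
v 3.388 -1.541 4.162
v 3.405 -1.6 3.214
v 3.967 -1.446 4.167
v 4.497 -1.706 3.423
v 3.985 -1.505 3.219
v 3.657 -1.344 3.679
v 4.217 -1.867 4.492
v 4.747 -2.126 3.748
v 4.639 -2.605 4.07
v 4.312 -2.445 4.53
v 4.487 -1.67 4.009
v 2.873 -2.434 3.732
v 3.403 -2.693 2.988
v 3.308 -2.115 2.95
v 2.981 -1.955 3.41
v 3.123 -2.854 4.057
v 3.653 -3.114 3.313
v 3.963 -3.216 3.801
v 3.635 -3.055 4.261
v 3.133 -2.89 3.471
f 2 1 5
f 2 5 3
f 3 5 6
f 3 6 4
f 5 1 7
f 5 7 6
f 6 7 8
f 6 8 4
f 7 1 9
f 7 9 8
f 8 9 10
f 8 10 4
f 9 1 11
f 9 11 10
f 10 11 12
f 10 12 4
f 11 1 13
f 11 13 12
f 12 13 14
f 12 14 4
f 13 1 15
f 13 15 14
f 14 15 16
f 14 16 4
f 15 1 17
f 15 17 16
f 16 17 18
f 16 18 4
f 17 1 19
f 17 19 18
f 18 19 20
f 18 20 4
f 19 1 21
f 19 21 20
f 20 21 22
f 20 22 4
f 21 1 23
f 21 23 22
f 22 23 24
f 22 24 4
f 23 1 25
f 23 25 24
f 24 25 26
f 24 26 4
f 25 1 27
f 25 27 26
f 26 27 28
f 26 28 4
f 27 1 29
f 27 29 28
f 28 29 30
f 28 30 4
f 29 1 31
f 29 31 30
f 30 31 32
f 30 32 4
f 31 1 2
f 31 2 32
f 32 2 3
f 32 3 4
f 34 36 33
f 37 34 33
f 33 36 35
f 35 37 33
f 34 40 36
f 38 34 37
f 38 40 34
f 36 40 35
f 39 37 35
f 35 40 39
f 39 38 37
f 40 38 39
f 42 41 45
f 42 45 43
f 43 45 46
f 43 46 44
f 45 41 47
f 45 47 46
f 46 47 48
f 46 48 44
f 47 41 49
f 47 49 48
f 48 49 50
f 48 50 44
f 49 41 51
f 49 51 50
f 50 51 52
f 50 52 44
f 51 41 53
f 51 53 52
f 52 53 54
f 52 54 44
f 53 41 55
f 53 55 54
f 54 55 56
f 54 56 44
f 55 41 57
f 55 57 56
f 56 57 58
f 56 58 44
f 57 41 59
f 57 59 58
f 58 59 60
f 58 60 44
f 59 41 61
f 59 61 60
f 60 61 62
f 60 62 44
f 61 41 63
f 61 63 62
f 62 63 64
f 62 64 44
f 63 41 65
f 63 65 64
f 64 65 66
f 64 66 44
f 65 41 67
f 65 67 66
f 66 67 68
f 66 68 44
f 67 41 42
f 67 42 68
f 68 42 43
f 68 43 44
f 69 106 85
f 106 80 109
f 85 109 74
f 106 109 85
f 69 85 81
f 85 74 86
f 81 86 70
f 85 86 81
f 69 81 90
f 81 70 91
f 90 91 76
f 81 91 90
f 69 90 102
f 90 76 105
f 102 105 79
f 90 105 102
f 69 102 106
f 102 79 110
f 106 110 80
f 102 110 106
f 70 86 97
f 86 74 100
f 97 100 78
f 86 100 97
f 74 109 87
f 109 80 108
f 87 108 73
f 109 108 87
f 80 110 107
f 110 79 103
f 107 103 71
f 110 103 107
f 79 105 104
f 105 76 92
f 104 92 75
f 105 92 104
f 76 91 96
f 91 70 93
f 96 93 77
f 91 93 96
f 72 98 84
f 98 78 99
f 84 99 73
f 98 99 84
f 72 84 82
f 84 73 83
f 82 83 71
f 84 83 82
f 72 82 89
f 82 71 88
f 89 88 75
f 82 88 89
f 72 89 94
f 89 75 95
f 94 95 77
f 89 95 94
f 72 94 98
f 94 77 101
f 98 101 78
f 94 101 98
f 73 99 87
f 99 78 100
f 87 100 74
f 99 100 87
f 71 83 107
f 83 73 108
f 107 108 80
f 83 108 107
f 75 88 104
f 88 71 103
f 104 103 79
f 88 103 104
f 77 95 96
f 95 75 92
f 96 92 76
f 95 92 96
f 78 101 97
f 101 77 93
f 97 93 70
f 101 93 97



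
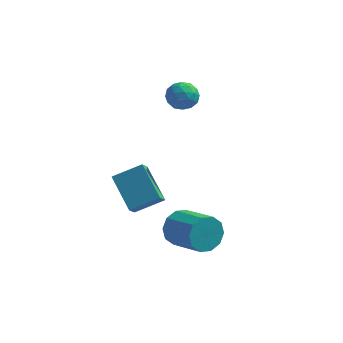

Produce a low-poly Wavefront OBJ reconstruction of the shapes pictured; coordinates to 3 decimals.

v -3.13 -2.632 -1.373
v -4.311 -1.401 -0.183
v -3.078 -1.982 -1.994
v -4.259 -0.752 -0.804
v -1.841 -2.068 -0.676
v -3.022 -0.838 0.514
v -1.789 -1.419 -1.297
v -2.97 -0.188 -0.107
v -2.157 3.048 3.736
v -1.402 2.654 3.705
v -2.618 2.246 2.715
v -1.863 1.852 2.684
v -2.374 1.741 3.357
v -2.089 2.237 3.988
v -1.931 2.663 2.432
v -1.646 3.159 3.063
v -1.263 2.416 2.899
v -1.536 1.847 3.47
v -2.484 3.053 2.95
v -2.757 2.484 3.521
v -1.739 2.922 3.81
v -2.281 1.978 2.61
v -2.581 1.913 3.005
v -2.138 1.682 2.987
v -2.142 2.677 3.976
v -1.699 2.445 3.958
v -2.27 1.908 3.753
v -2.321 2.455 2.462
v -1.878 2.223 2.444
v -1.882 3.218 3.433
v -1.439 2.987 3.415
v -1.75 2.992 2.667
v -1.214 2.55 3.318
v -1.485 2.079 2.718
v -1.525 2.555 2.57
v -1.357 2.847 2.941
v -1.374 2.215 3.654
v -1.645 1.744 3.054
v -1.945 1.679 3.449
v -1.778 1.97 3.82
v -1.292 2.075 3.18
v -2.375 3.156 3.366
v -2.646 2.685 2.766
v -2.242 2.93 2.6
v -2.075 3.221 2.971
v -2.535 2.821 3.702
v -2.806 2.35 3.102
v -2.663 2.053 3.479
v -2.495 2.345 3.85
v -2.728 2.825 3.24
v -0.797 -2.527 -2.157
v -0.26 -2.224 -2.919
v 1.233 -3.269 -2.285
v 0.697 -3.573 -1.523
v -0.179 -1.832 -2.465
v 1.314 -2.877 -1.831
v -0.333 -1.705 -1.893
v 1.16 -2.751 -1.259
v -0.664 -1.893 -1.422
v 0.829 -2.938 -0.788
v -1.046 -2.322 -1.232
v 0.447 -3.368 -0.598
v -1.333 -2.831 -1.395
v 0.16 -3.876 -0.761
v -1.414 -3.223 -1.849
v 0.079 -4.268 -1.215
v -1.26 -3.349 -2.421
v 0.233 -4.395 -1.787
v -0.929 -3.162 -2.892
v 0.564 -4.207 -2.258
v -0.547 -2.732 -3.082
v 0.946 -3.778 -2.448
f 2 4 1
f 5 2 1
f 1 4 3
f 3 5 1
f 2 8 4
f 6 2 5
f 6 8 2
f 4 8 3
f 7 5 3
f 3 8 7
f 7 6 5
f 8 6 7
f 9 46 25
f 46 20 49
f 25 49 14
f 46 49 25
f 9 25 21
f 25 14 26
f 21 26 10
f 25 26 21
f 9 21 30
f 21 10 31
f 30 31 16
f 21 31 30
f 9 30 42
f 30 16 45
f 42 45 19
f 30 45 42
f 9 42 46
f 42 19 50
f 46 50 20
f 42 50 46
f 10 26 37
f 26 14 40
f 37 40 18
f 26 40 37
f 14 49 27
f 49 20 48
f 27 48 13
f 49 48 27
f 20 50 47
f 50 19 43
f 47 43 11
f 50 43 47
f 19 45 44
f 45 16 32
f 44 32 15
f 45 32 44
f 16 31 36
f 31 10 33
f 36 33 17
f 31 33 36
f 12 38 24
f 38 18 39
f 24 39 13
f 38 39 24
f 12 24 22
f 24 13 23
f 22 23 11
f 24 23 22
f 12 22 29
f 22 11 28
f 29 28 15
f 22 28 29
f 12 29 34
f 29 15 35
f 34 35 17
f 29 35 34
f 12 34 38
f 34 17 41
f 38 41 18
f 34 41 38
f 13 39 27
f 39 18 40
f 27 40 14
f 39 40 27
f 11 23 47
f 23 13 48
f 47 48 20
f 23 48 47
f 15 28 44
f 28 11 43
f 44 43 19
f 28 43 44
f 17 35 36
f 35 15 32
f 36 32 16
f 35 32 36
f 18 41 37
f 41 17 33
f 37 33 10
f 41 33 37
f 52 51 55
f 52 55 53
f 53 55 56
f 53 56 54
f 55 51 57
f 55 57 56
f 56 57 58
f 56 58 54
f 57 51 59
f 57 59 58
f 58 59 60
f 58 60 54
f 59 51 61
f 59 61 60
f 60 61 62
f 60 62 54
f 61 51 63
f 61 63 62
f 62 63 64
f 62 64 54
f 63 51 65
f 63 65 64
f 64 65 66
f 64 66 54
f 65 51 67
f 65 67 66
f 66 67 68
f 66 68 54
f 67 51 69
f 67 69 68
f 68 69 70
f 68 70 54
f 69 51 71
f 69 71 70
f 70 71 72
f 70 72 54
f 71 51 52
f 71 52 72
f 72 52 53
f 72 53 54



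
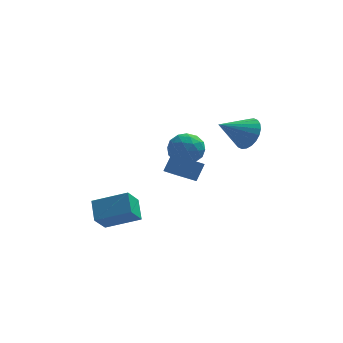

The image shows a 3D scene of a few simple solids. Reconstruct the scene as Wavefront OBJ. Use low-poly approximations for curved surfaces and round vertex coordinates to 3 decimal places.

v 1.65 3.217 -0.199
v 2.104 2.588 -1
v 0.656 1.812 0.34
v 1.11 1.183 -0.461
v 1.73 1.519 0.403
v 2.344 2.387 0.069
v 0.416 2.013 -0.729
v 1.03 2.881 -1.063
v 1.341 1.844 -1.328
v 2.153 1.539 -0.628
v 0.607 2.861 -0.032
v 1.419 2.556 0.668
v 1.964 3.026 -0.647
v 0.796 1.374 -0.013
v 1.16 1.571 0.495
v 1.427 1.202 0.024
v 2.106 2.907 -0.019
v 2.372 2.538 -0.489
v 2.152 1.909 0.335
v 0.388 1.862 -0.171
v 0.654 1.493 -0.641
v 1.333 3.198 -0.684
v 1.6 2.829 -1.155
v 0.608 2.491 -0.995
v 1.782 2.219 -1.311
v 1.198 1.393 -0.993
v 0.79 1.881 -1.151
v 1.151 2.392 -1.347
v 2.26 2.039 -0.899
v 1.675 1.214 -0.582
v 2.04 1.411 -0.075
v 2.401 1.921 -0.271
v 1.811 1.602 -1.092
v 1.085 3.186 -0.078
v 0.5 2.361 0.239
v 0.359 2.479 -0.389
v 0.72 2.989 -0.585
v 1.562 3.007 0.333
v 0.978 2.181 0.651
v 1.609 2.008 0.687
v 1.97 2.519 0.491
v 0.949 2.798 0.432
v -3.5 -3.255 -2.65
v -1.586 -3.516 -1.881
v -3.666 -2.118 -1.851
v -1.751 -2.379 -1.082
v -2.969 -2.441 -3.698
v -1.054 -2.702 -2.929
v -3.134 -1.304 -2.899
v -1.22 -1.565 -2.13
v 0.112 -1.315 -0.07
v 0.55 -0.783 0.9
v 1.231 -0.743 -0.889
v 1.669 -0.211 0.082
v 0.711 -2.189 0.138
v 1.149 -1.657 1.109
v 1.83 -1.617 -0.68
v 2.268 -1.085 0.29
v 4.606 0.346 1.807
v 5.159 -0.515 2.151
v 3.014 -0.266 2.833
v 5.246 -0.235 2.454
v 5.236 0.133 2.658
v 5.13 0.534 2.733
v 4.944 0.906 2.666
v 4.706 1.193 2.469
v 4.454 1.352 2.172
v 4.224 1.357 1.818
v 4.053 1.208 1.463
v 3.965 0.928 1.161
v 3.976 0.559 0.956
v 4.082 0.159 0.882
v 4.268 -0.214 0.948
v 4.505 -0.501 1.145
v 4.758 -0.659 1.443
v 4.987 -0.664 1.796
f 1 38 17
f 38 12 41
f 17 41 6
f 38 41 17
f 1 17 13
f 17 6 18
f 13 18 2
f 17 18 13
f 1 13 22
f 13 2 23
f 22 23 8
f 13 23 22
f 1 22 34
f 22 8 37
f 34 37 11
f 22 37 34
f 1 34 38
f 34 11 42
f 38 42 12
f 34 42 38
f 2 18 29
f 18 6 32
f 29 32 10
f 18 32 29
f 6 41 19
f 41 12 40
f 19 40 5
f 41 40 19
f 12 42 39
f 42 11 35
f 39 35 3
f 42 35 39
f 11 37 36
f 37 8 24
f 36 24 7
f 37 24 36
f 8 23 28
f 23 2 25
f 28 25 9
f 23 25 28
f 4 30 16
f 30 10 31
f 16 31 5
f 30 31 16
f 4 16 14
f 16 5 15
f 14 15 3
f 16 15 14
f 4 14 21
f 14 3 20
f 21 20 7
f 14 20 21
f 4 21 26
f 21 7 27
f 26 27 9
f 21 27 26
f 4 26 30
f 26 9 33
f 30 33 10
f 26 33 30
f 5 31 19
f 31 10 32
f 19 32 6
f 31 32 19
f 3 15 39
f 15 5 40
f 39 40 12
f 15 40 39
f 7 20 36
f 20 3 35
f 36 35 11
f 20 35 36
f 9 27 28
f 27 7 24
f 28 24 8
f 27 24 28
f 10 33 29
f 33 9 25
f 29 25 2
f 33 25 29
f 44 46 43
f 47 44 43
f 43 46 45
f 45 47 43
f 44 50 46
f 48 44 47
f 48 50 44
f 46 50 45
f 49 47 45
f 45 50 49
f 49 48 47
f 50 48 49
f 52 54 51
f 55 52 51
f 51 54 53
f 53 55 51
f 52 58 54
f 56 52 55
f 56 58 52
f 54 58 53
f 57 55 53
f 53 58 57
f 57 56 55
f 58 56 57
f 60 59 62
f 60 62 61
f 62 59 63
f 62 63 61
f 63 59 64
f 63 64 61
f 64 59 65
f 64 65 61
f 65 59 66
f 65 66 61
f 66 59 67
f 66 67 61
f 67 59 68
f 67 68 61
f 68 59 69
f 68 69 61
f 69 59 70
f 69 70 61
f 70 59 71
f 70 71 61
f 71 59 72
f 71 72 61
f 72 59 73
f 72 73 61
f 73 59 74
f 73 74 61
f 74 59 75
f 74 75 61
f 75 59 76
f 75 76 61
f 76 59 60
f 76 60 61



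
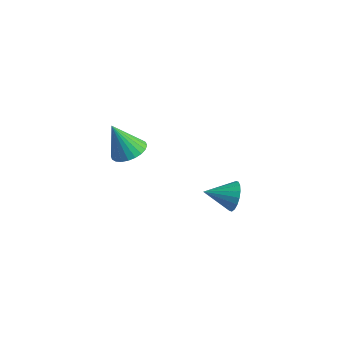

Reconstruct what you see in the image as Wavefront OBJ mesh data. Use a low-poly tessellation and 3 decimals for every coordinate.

v 3.314 -0.543 -2.373
v 3.852 -0.607 -1.593
v 2.426 -1.837 -1.867
v 3.542 -0.347 -1.472
v 3.186 -0.125 -1.529
v 2.856 0.014 -1.754
v 2.617 0.042 -2.101
v 2.516 -0.045 -2.502
v 2.573 -0.231 -2.878
v 2.777 -0.478 -3.153
v 3.087 -0.739 -3.274
v 3.442 -0.96 -3.217
v 3.773 -1.099 -2.992
v 4.012 -1.128 -2.645
v 4.113 -1.04 -2.244
v 4.056 -0.855 -1.868
v -3.566 -1.761 -2.244
v -2.568 -1.732 -1.92
v -4.194 -2.399 -0.256
v -2.69 -1.35 -1.836
v -2.946 -1.031 -1.814
v -3.296 -0.823 -1.858
v -3.688 -0.758 -1.96
v -4.06 -0.845 -2.106
v -4.358 -1.072 -2.273
v -4.535 -1.404 -2.435
v -4.565 -1.79 -2.568
v -4.442 -2.172 -2.652
v -4.186 -2.491 -2.674
v -3.836 -2.7 -2.63
v -3.445 -2.765 -2.528
v -3.072 -2.677 -2.382
v -2.775 -2.45 -2.215
v -2.598 -2.119 -2.053
f 2 1 4
f 2 4 3
f 4 1 5
f 4 5 3
f 5 1 6
f 5 6 3
f 6 1 7
f 6 7 3
f 7 1 8
f 7 8 3
f 8 1 9
f 8 9 3
f 9 1 10
f 9 10 3
f 10 1 11
f 10 11 3
f 11 1 12
f 11 12 3
f 12 1 13
f 12 13 3
f 13 1 14
f 13 14 3
f 14 1 15
f 14 15 3
f 15 1 16
f 15 16 3
f 16 1 2
f 16 2 3
f 18 17 20
f 18 20 19
f 20 17 21
f 20 21 19
f 21 17 22
f 21 22 19
f 22 17 23
f 22 23 19
f 23 17 24
f 23 24 19
f 24 17 25
f 24 25 19
f 25 17 26
f 25 26 19
f 26 17 27
f 26 27 19
f 27 17 28
f 27 28 19
f 28 17 29
f 28 29 19
f 29 17 30
f 29 30 19
f 30 17 31
f 30 31 19
f 31 17 32
f 31 32 19
f 32 17 33
f 32 33 19
f 33 17 34
f 33 34 19
f 34 17 18
f 34 18 19



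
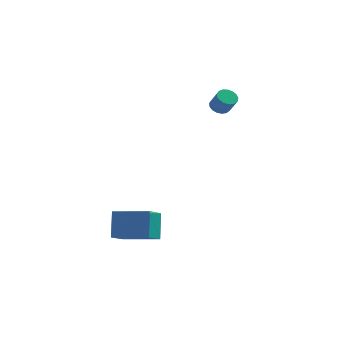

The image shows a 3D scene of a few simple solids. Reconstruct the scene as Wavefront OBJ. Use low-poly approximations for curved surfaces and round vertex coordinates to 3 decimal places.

v -2.099 -4.054 -2.872
v -2.177 -3.12 -1.454
v -1.706 -2.637 -3.784
v -1.785 -1.703 -2.365
v -0.075 -4.397 -2.535
v -0.154 -3.463 -1.116
v 0.317 -2.98 -3.446
v 0.239 -2.046 -2.028
v 2.702 3.97 3.285
v 3.102 3.658 2.928
v 3.578 3.159 3.898
v 3.178 3.47 4.255
v 3.244 3.911 2.989
v 3.72 3.412 3.959
v 3.261 4.178 3.118
v 3.737 3.679 4.088
v 3.151 4.397 3.285
v 3.627 3.898 4.255
v 2.938 4.518 3.452
v 3.414 4.019 4.422
v 2.67 4.514 3.581
v 3.146 4.015 4.55
v 2.41 4.384 3.642
v 2.886 3.885 4.612
v 2.217 4.16 3.621
v 2.693 3.661 4.591
v 2.135 3.892 3.524
v 2.611 3.393 4.493
v 2.183 3.642 3.371
v 2.659 3.143 4.341
v 2.35 3.467 3.199
v 2.826 2.968 4.169
v 2.597 3.407 3.047
v 3.073 2.908 4.017
v 2.869 3.476 2.949
v 3.345 2.977 3.919
f 2 4 1
f 5 2 1
f 1 4 3
f 3 5 1
f 2 8 4
f 6 2 5
f 6 8 2
f 4 8 3
f 7 5 3
f 3 8 7
f 7 6 5
f 8 6 7
f 10 9 13
f 10 13 11
f 11 13 14
f 11 14 12
f 13 9 15
f 13 15 14
f 14 15 16
f 14 16 12
f 15 9 17
f 15 17 16
f 16 17 18
f 16 18 12
f 17 9 19
f 17 19 18
f 18 19 20
f 18 20 12
f 19 9 21
f 19 21 20
f 20 21 22
f 20 22 12
f 21 9 23
f 21 23 22
f 22 23 24
f 22 24 12
f 23 9 25
f 23 25 24
f 24 25 26
f 24 26 12
f 25 9 27
f 25 27 26
f 26 27 28
f 26 28 12
f 27 9 29
f 27 29 28
f 28 29 30
f 28 30 12
f 29 9 31
f 29 31 30
f 30 31 32
f 30 32 12
f 31 9 33
f 31 33 32
f 32 33 34
f 32 34 12
f 33 9 35
f 33 35 34
f 34 35 36
f 34 36 12
f 35 9 10
f 35 10 36
f 36 10 11
f 36 11 12



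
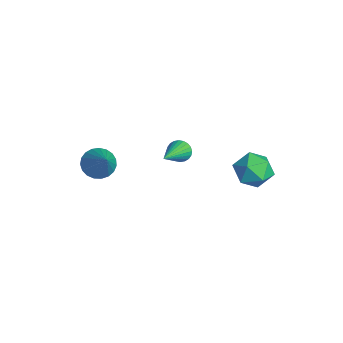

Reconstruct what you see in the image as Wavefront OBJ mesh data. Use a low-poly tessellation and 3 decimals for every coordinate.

v -3.668 -1.338 -1.925
v -3.185 -1.678 -2.404
v -2.332 -1.342 -0.575
v -3.128 -1.372 -2.459
v -3.164 -1.06 -2.423
v -3.288 -0.797 -2.3
v -3.477 -0.626 -2.112
v -3.699 -0.579 -1.892
v -3.916 -0.663 -1.678
v -4.09 -0.864 -1.507
v -4.191 -1.146 -1.408
v -4.201 -1.462 -1.398
v -4.12 -1.756 -1.48
v -3.96 -1.978 -1.639
v -3.75 -2.089 -1.847
v -3.526 -2.07 -2.069
v -3.326 -1.925 -2.266
v -2.674 1.826 -1.152
v -2.399 1.766 -1.613
v -1.306 0.714 -0.188
v -2.311 1.941 -1.535
v -2.279 2.099 -1.399
v -2.307 2.215 -1.225
v -2.391 2.272 -1.041
v -2.518 2.261 -0.873
v -2.669 2.184 -0.748
v -2.821 2.052 -0.684
v -2.95 1.886 -0.692
v -3.038 1.711 -0.77
v -3.07 1.553 -0.906
v -3.042 1.437 -1.079
v -2.958 1.38 -1.264
v -2.831 1.391 -1.432
v -2.68 1.468 -1.557
v -2.528 1.6 -1.62
v 0.8 4.357 0.406
v 1.346 3.944 -0.201
v -0.386 3.796 -0.279
v 0.16 3.383 -0.886
v 0.145 3.099 -0.017
v 0.878 3.445 0.407
v 0.082 4.295 -0.887
v 0.815 4.641 -0.463
v 0.902 3.905 -1
v 0.941 3.166 -0.462
v 0.019 4.574 -0.018
v 0.058 3.835 0.52
f 2 1 4
f 2 4 3
f 4 1 5
f 4 5 3
f 5 1 6
f 5 6 3
f 6 1 7
f 6 7 3
f 7 1 8
f 7 8 3
f 8 1 9
f 8 9 3
f 9 1 10
f 9 10 3
f 10 1 11
f 10 11 3
f 11 1 12
f 11 12 3
f 12 1 13
f 12 13 3
f 13 1 14
f 13 14 3
f 14 1 15
f 14 15 3
f 15 1 16
f 15 16 3
f 16 1 17
f 16 17 3
f 17 1 2
f 17 2 3
f 19 18 21
f 19 21 20
f 21 18 22
f 21 22 20
f 22 18 23
f 22 23 20
f 23 18 24
f 23 24 20
f 24 18 25
f 24 25 20
f 25 18 26
f 25 26 20
f 26 18 27
f 26 27 20
f 27 18 28
f 27 28 20
f 28 18 29
f 28 29 20
f 29 18 30
f 29 30 20
f 30 18 31
f 30 31 20
f 31 18 32
f 31 32 20
f 32 18 33
f 32 33 20
f 33 18 34
f 33 34 20
f 34 18 35
f 34 35 20
f 35 18 19
f 35 19 20
f 36 47 41
f 36 41 37
f 36 37 43
f 36 43 46
f 36 46 47
f 37 41 45
f 41 47 40
f 47 46 38
f 46 43 42
f 43 37 44
f 39 45 40
f 39 40 38
f 39 38 42
f 39 42 44
f 39 44 45
f 40 45 41
f 38 40 47
f 42 38 46
f 44 42 43
f 45 44 37



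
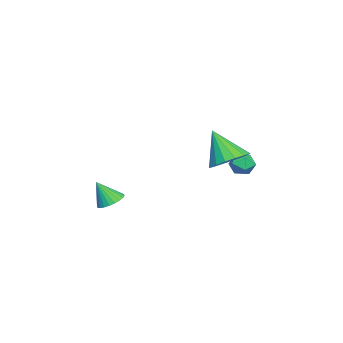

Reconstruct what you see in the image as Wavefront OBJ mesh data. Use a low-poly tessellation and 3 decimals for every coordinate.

v 1.999 -3.152 -1.48
v 2.379 -3.615 -1.78
v 2.141 -3.748 -0.38
v 2.559 -3.439 -1.709
v 2.654 -3.22 -1.602
v 2.649 -2.991 -1.477
v 2.545 -2.786 -1.353
v 2.358 -2.636 -1.248
v 2.116 -2.566 -1.178
v 1.857 -2.584 -1.154
v 1.619 -2.689 -1.181
v 1.438 -2.864 -1.252
v 1.344 -3.083 -1.359
v 1.349 -3.313 -1.484
v 1.453 -3.518 -1.608
v 1.64 -3.667 -1.713
v 1.882 -3.738 -1.783
v 2.141 -3.72 -1.806
v 3.6 2.439 2.043
v 4.452 2.093 2.085
v 3.18 1.581 3.497
v 4.478 2.469 2.314
v 4.304 2.837 2.48
v 3.968 3.114 2.547
v 3.548 3.236 2.498
v 3.14 3.176 2.344
v 2.837 2.947 2.122
v 2.709 2.601 1.881
v 2.785 2.218 1.677
v 3.047 1.886 1.557
v 3.437 1.68 1.548
v 3.863 1.648 1.653
v 4.23 1.797 1.846
v 0.221 2.727 0.618
v 0.735 2.374 0.467
v -0.355 1.866 0.673
v 0.159 1.513 0.522
v 0.128 1.808 1.09
v 0.484 2.34 1.057
v -0.104 1.9 0.083
v 0.252 2.432 0.05
v 0.534 1.863 0.137
v 0.677 1.806 0.759
v -0.297 2.434 0.381
v -0.154 2.377 1.003
f 2 1 4
f 2 4 3
f 4 1 5
f 4 5 3
f 5 1 6
f 5 6 3
f 6 1 7
f 6 7 3
f 7 1 8
f 7 8 3
f 8 1 9
f 8 9 3
f 9 1 10
f 9 10 3
f 10 1 11
f 10 11 3
f 11 1 12
f 11 12 3
f 12 1 13
f 12 13 3
f 13 1 14
f 13 14 3
f 14 1 15
f 14 15 3
f 15 1 16
f 15 16 3
f 16 1 17
f 16 17 3
f 17 1 18
f 17 18 3
f 18 1 2
f 18 2 3
f 20 19 22
f 20 22 21
f 22 19 23
f 22 23 21
f 23 19 24
f 23 24 21
f 24 19 25
f 24 25 21
f 25 19 26
f 25 26 21
f 26 19 27
f 26 27 21
f 27 19 28
f 27 28 21
f 28 19 29
f 28 29 21
f 29 19 30
f 29 30 21
f 30 19 31
f 30 31 21
f 31 19 32
f 31 32 21
f 32 19 33
f 32 33 21
f 33 19 20
f 33 20 21
f 34 45 39
f 34 39 35
f 34 35 41
f 34 41 44
f 34 44 45
f 35 39 43
f 39 45 38
f 45 44 36
f 44 41 40
f 41 35 42
f 37 43 38
f 37 38 36
f 37 36 40
f 37 40 42
f 37 42 43
f 38 43 39
f 36 38 45
f 40 36 44
f 42 40 41
f 43 42 35



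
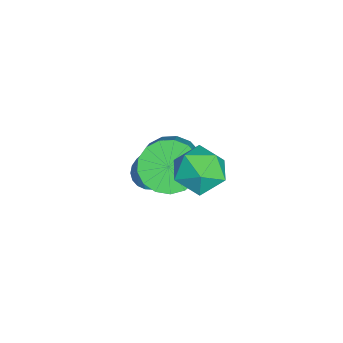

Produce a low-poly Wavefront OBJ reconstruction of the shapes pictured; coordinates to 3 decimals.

v 2.014 1.123 -1.293
v 2.777 0.742 -0.99
v 1.303 0.638 -0.11
v 2.066 0.257 0.193
v 1.988 1.158 0.17
v 2.428 1.458 -0.561
v 1.652 -0.078 -0.539
v 2.092 0.222 -1.27
v 2.553 0 -0.524
v 2.761 0.764 -0.086
v 1.319 0.616 -1.014
v 1.527 1.38 -0.576
v -1.371 -0.953 -4.52
v -0.885 -1.403 -4.849
v -0.809 -1.327 -3.18
v -0.737 -1.155 -4.843
v -0.686 -0.877 -4.787
v -0.739 -0.61 -4.69
v -0.888 -0.395 -4.567
v -1.111 -0.266 -4.437
v -1.374 -0.241 -4.32
v -1.636 -0.324 -4.233
v -1.858 -0.504 -4.19
v -2.006 -0.752 -4.197
v -2.057 -1.03 -4.253
v -2.004 -1.297 -4.349
v -1.855 -1.511 -4.472
v -1.632 -1.641 -4.602
v -1.369 -1.666 -4.719
v -1.107 -1.582 -4.806
v -0.209 -0.289 -2.726
v 0.216 -1.001 -3.169
v 1.573 -0.983 -1.898
v 1.149 -0.271 -1.454
v 0.391 -0.634 -3.362
v 1.749 -0.616 -2.09
v 0.429 -0.188 -3.409
v 1.787 -0.17 -2.137
v 0.321 0.234 -3.299
v 1.679 0.253 -2.028
v 0.092 0.537 -3.058
v 1.449 0.555 -1.787
v -0.207 0.651 -2.741
v 1.151 0.669 -1.47
v -0.506 0.549 -2.421
v 0.852 0.567 -1.149
v -0.736 0.255 -2.17
v 0.621 0.274 -0.899
v -0.846 -0.163 -2.047
v 0.511 -0.145 -0.775
v -0.81 -0.611 -2.079
v 0.547 -0.592 -0.807
v -0.636 -0.984 -2.259
v 0.721 -0.966 -0.988
v -0.364 -1.199 -2.546
v 0.993 -1.18 -1.275
v -0.057 -1.205 -2.875
v 1.301 -1.186 -1.603
f 1 12 6
f 1 6 2
f 1 2 8
f 1 8 11
f 1 11 12
f 2 6 10
f 6 12 5
f 12 11 3
f 11 8 7
f 8 2 9
f 4 10 5
f 4 5 3
f 4 3 7
f 4 7 9
f 4 9 10
f 5 10 6
f 3 5 12
f 7 3 11
f 9 7 8
f 10 9 2
f 14 13 16
f 14 16 15
f 16 13 17
f 16 17 15
f 17 13 18
f 17 18 15
f 18 13 19
f 18 19 15
f 19 13 20
f 19 20 15
f 20 13 21
f 20 21 15
f 21 13 22
f 21 22 15
f 22 13 23
f 22 23 15
f 23 13 24
f 23 24 15
f 24 13 25
f 24 25 15
f 25 13 26
f 25 26 15
f 26 13 27
f 26 27 15
f 27 13 28
f 27 28 15
f 28 13 29
f 28 29 15
f 29 13 30
f 29 30 15
f 30 13 14
f 30 14 15
f 32 31 35
f 32 35 33
f 33 35 36
f 33 36 34
f 35 31 37
f 35 37 36
f 36 37 38
f 36 38 34
f 37 31 39
f 37 39 38
f 38 39 40
f 38 40 34
f 39 31 41
f 39 41 40
f 40 41 42
f 40 42 34
f 41 31 43
f 41 43 42
f 42 43 44
f 42 44 34
f 43 31 45
f 43 45 44
f 44 45 46
f 44 46 34
f 45 31 47
f 45 47 46
f 46 47 48
f 46 48 34
f 47 31 49
f 47 49 48
f 48 49 50
f 48 50 34
f 49 31 51
f 49 51 50
f 50 51 52
f 50 52 34
f 51 31 53
f 51 53 52
f 52 53 54
f 52 54 34
f 53 31 55
f 53 55 54
f 54 55 56
f 54 56 34
f 55 31 57
f 55 57 56
f 56 57 58
f 56 58 34
f 57 31 32
f 57 32 58
f 58 32 33
f 58 33 34



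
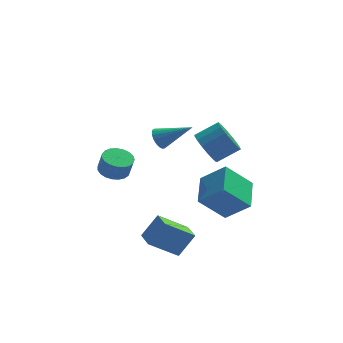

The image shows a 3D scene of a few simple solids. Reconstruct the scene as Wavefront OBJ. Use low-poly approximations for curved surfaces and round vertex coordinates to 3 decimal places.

v -1.34 3.312 -0.132
v -1.017 3.831 -0.43
v 0.32 2.868 0.892
v -1.136 3.959 -0.182
v -1.295 3.958 0.075
v -1.463 3.829 0.292
v -1.606 3.598 0.424
v -1.697 3.31 0.447
v -1.717 3.023 0.354
v -1.662 2.793 0.166
v -1.544 2.665 -0.082
v -1.385 2.666 -0.339
v -1.217 2.795 -0.556
v -1.073 3.026 -0.688
v -0.982 3.314 -0.711
v -0.962 3.601 -0.618
v 0.511 -1.081 1.882
v 1.02 -1.483 1.147
v 2.198 -1.3 1.863
v 1.689 -0.899 2.598
v 1.013 -1.026 1.042
v 2.191 -0.843 1.758
v 0.891 -0.581 1.13
v 2.068 -0.399 1.845
v 0.682 -0.252 1.39
v 1.859 -0.069 2.105
v 0.434 -0.112 1.762
v 1.611 0.071 2.478
v 0.203 -0.194 2.162
v 1.381 -0.011 2.878
v 0.043 -0.48 2.498
v 1.221 -0.297 3.214
v -0.009 -0.903 2.693
v 1.168 -0.72 3.409
v 0.057 -1.367 2.702
v 1.235 -1.185 3.418
v 0.228 -1.766 2.524
v 1.405 -1.583 3.239
v 0.463 -2.008 2.198
v 1.641 -1.825 2.913
v 0.71 -2.038 1.8
v 1.887 -1.855 2.515
v 0.911 -1.848 1.421
v 2.088 -1.665 2.136
v -3.636 3.94 -2.783
v -3.124 3.29 -3.017
v -2.892 3.09 -1.95
v -3.404 3.74 -1.717
v -2.897 3.566 -3.015
v -2.665 3.366 -1.948
v -2.798 3.907 -2.972
v -2.565 3.707 -1.905
v -2.843 4.253 -2.897
v -2.611 4.053 -1.83
v -3.026 4.546 -2.803
v -2.794 4.346 -1.736
v -3.314 4.734 -2.705
v -3.082 4.534 -1.638
v -3.658 4.784 -2.62
v -3.426 4.584 -1.553
v -3.998 4.689 -2.564
v -3.766 4.489 -1.497
v -4.276 4.464 -2.546
v -4.043 4.264 -1.479
v -4.442 4.148 -2.569
v -4.21 3.948 -1.502
v -4.47 3.797 -2.629
v -4.238 3.597 -1.562
v -4.353 3.47 -2.715
v -4.121 3.27 -1.649
v -4.113 3.225 -2.814
v -3.88 3.025 -1.747
v -3.789 3.103 -2.907
v -3.557 2.903 -1.84
v -3.44 3.126 -2.979
v -3.208 2.926 -1.912
v -2.466 -2.794 -3.668
v -1.619 -2.451 -2.491
v -2.708 -1.72 -3.808
v -1.861 -1.377 -2.631
v -0.959 -2.603 -4.809
v -0.112 -2.26 -3.632
v -1.201 -1.529 -4.949
v -0.354 -1.186 -3.772
v 0.146 -1.095 -1.946
v 1.341 -1.608 -0.806
v 0.479 0.689 -1.492
v 1.674 0.175 -0.352
v 1.526 -0.995 -3.348
v 2.721 -1.509 -2.208
v 1.859 0.788 -2.894
v 3.054 0.275 -1.754
f 2 1 4
f 2 4 3
f 4 1 5
f 4 5 3
f 5 1 6
f 5 6 3
f 6 1 7
f 6 7 3
f 7 1 8
f 7 8 3
f 8 1 9
f 8 9 3
f 9 1 10
f 9 10 3
f 10 1 11
f 10 11 3
f 11 1 12
f 11 12 3
f 12 1 13
f 12 13 3
f 13 1 14
f 13 14 3
f 14 1 15
f 14 15 3
f 15 1 16
f 15 16 3
f 16 1 2
f 16 2 3
f 18 17 21
f 18 21 19
f 19 21 22
f 19 22 20
f 21 17 23
f 21 23 22
f 22 23 24
f 22 24 20
f 23 17 25
f 23 25 24
f 24 25 26
f 24 26 20
f 25 17 27
f 25 27 26
f 26 27 28
f 26 28 20
f 27 17 29
f 27 29 28
f 28 29 30
f 28 30 20
f 29 17 31
f 29 31 30
f 30 31 32
f 30 32 20
f 31 17 33
f 31 33 32
f 32 33 34
f 32 34 20
f 33 17 35
f 33 35 34
f 34 35 36
f 34 36 20
f 35 17 37
f 35 37 36
f 36 37 38
f 36 38 20
f 37 17 39
f 37 39 38
f 38 39 40
f 38 40 20
f 39 17 41
f 39 41 40
f 40 41 42
f 40 42 20
f 41 17 43
f 41 43 42
f 42 43 44
f 42 44 20
f 43 17 18
f 43 18 44
f 44 18 19
f 44 19 20
f 46 45 49
f 46 49 47
f 47 49 50
f 47 50 48
f 49 45 51
f 49 51 50
f 50 51 52
f 50 52 48
f 51 45 53
f 51 53 52
f 52 53 54
f 52 54 48
f 53 45 55
f 53 55 54
f 54 55 56
f 54 56 48
f 55 45 57
f 55 57 56
f 56 57 58
f 56 58 48
f 57 45 59
f 57 59 58
f 58 59 60
f 58 60 48
f 59 45 61
f 59 61 60
f 60 61 62
f 60 62 48
f 61 45 63
f 61 63 62
f 62 63 64
f 62 64 48
f 63 45 65
f 63 65 64
f 64 65 66
f 64 66 48
f 65 45 67
f 65 67 66
f 66 67 68
f 66 68 48
f 67 45 69
f 67 69 68
f 68 69 70
f 68 70 48
f 69 45 71
f 69 71 70
f 70 71 72
f 70 72 48
f 71 45 73
f 71 73 72
f 72 73 74
f 72 74 48
f 73 45 75
f 73 75 74
f 74 75 76
f 74 76 48
f 75 45 46
f 75 46 76
f 76 46 47
f 76 47 48
f 78 80 77
f 81 78 77
f 77 80 79
f 79 81 77
f 78 84 80
f 82 78 81
f 82 84 78
f 80 84 79
f 83 81 79
f 79 84 83
f 83 82 81
f 84 82 83
f 86 88 85
f 89 86 85
f 85 88 87
f 87 89 85
f 86 92 88
f 90 86 89
f 90 92 86
f 88 92 87
f 91 89 87
f 87 92 91
f 91 90 89
f 92 90 91



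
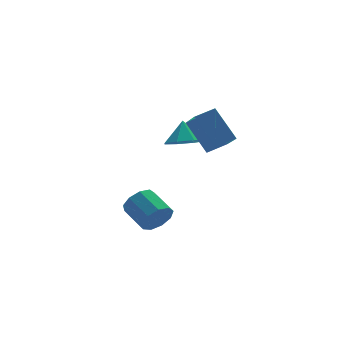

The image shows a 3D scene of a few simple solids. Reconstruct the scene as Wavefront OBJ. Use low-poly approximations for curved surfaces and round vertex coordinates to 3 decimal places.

v 1.102 1.001 1.679
v 1.681 1.566 1.285
v 1.198 1.559 2.621
v 1.028 1.776 1.227
v 0.418 1.532 1.434
v 0.208 0.977 1.784
v 0.523 0.436 2.072
v 1.176 0.226 2.13
v 1.786 0.47 1.923
v 1.995 1.025 1.573
v -0.573 -0.296 -1.72
v -0.261 0.049 -2.321
v -0.615 1.241 -1.821
v -0.927 0.896 -1.22
v -0.76 -0.059 -2.417
v -1.114 1.133 -1.917
v -1.172 -0.277 -2.188
v -1.526 0.914 -1.687
v -1.304 -0.505 -1.739
v -1.657 0.687 -1.239
v -1.093 -0.634 -1.282
v -1.447 0.557 -0.781
v -0.64 -0.606 -1.029
v -0.993 0.586 -0.529
v -0.155 -0.432 -1.1
v -0.509 0.76 -0.6
v 0.134 -0.195 -1.461
v -0.219 0.997 -0.961
v 0.092 -0.005 -1.943
v -0.261 1.187 -1.443
v 1.419 -0.47 1.715
v 1.289 -1.697 2.602
v 0.926 0.518 3.008
v 0.795 -0.709 3.895
v 2.325 -0.371 1.985
v 2.194 -1.598 2.872
v 1.831 0.617 3.278
v 1.701 -0.61 4.165
f 2 1 4
f 2 4 3
f 4 1 5
f 4 5 3
f 5 1 6
f 5 6 3
f 6 1 7
f 6 7 3
f 7 1 8
f 7 8 3
f 8 1 9
f 8 9 3
f 9 1 10
f 9 10 3
f 10 1 2
f 10 2 3
f 12 11 15
f 12 15 13
f 13 15 16
f 13 16 14
f 15 11 17
f 15 17 16
f 16 17 18
f 16 18 14
f 17 11 19
f 17 19 18
f 18 19 20
f 18 20 14
f 19 11 21
f 19 21 20
f 20 21 22
f 20 22 14
f 21 11 23
f 21 23 22
f 22 23 24
f 22 24 14
f 23 11 25
f 23 25 24
f 24 25 26
f 24 26 14
f 25 11 27
f 25 27 26
f 26 27 28
f 26 28 14
f 27 11 29
f 27 29 28
f 28 29 30
f 28 30 14
f 29 11 12
f 29 12 30
f 30 12 13
f 30 13 14
f 32 34 31
f 35 32 31
f 31 34 33
f 33 35 31
f 32 38 34
f 36 32 35
f 36 38 32
f 34 38 33
f 37 35 33
f 33 38 37
f 37 36 35
f 38 36 37



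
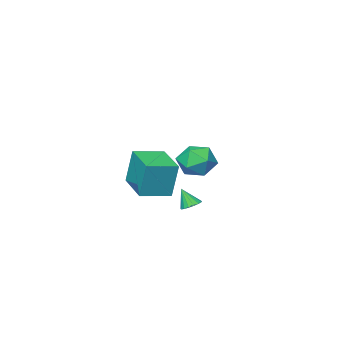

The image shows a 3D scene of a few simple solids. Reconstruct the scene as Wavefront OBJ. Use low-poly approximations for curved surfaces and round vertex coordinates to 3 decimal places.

v 0.204 0.881 -1.287
v 0.766 1.047 -1.356
v 0.476 0.399 -0.233
v 0.646 1.267 -1.225
v 0.425 1.398 -1.108
v 0.153 1.41 -1.032
v -0.107 1.302 -1.014
v -0.296 1.097 -1.059
v -0.37 0.842 -1.156
v -0.313 0.596 -1.283
v -0.137 0.416 -1.411
v 0.117 0.342 -1.511
v 0.39 0.391 -1.559
v 0.622 0.553 -1.544
v 0.757 0.79 -1.471
v -4.379 -3.539 0.53
v -3.675 -2.766 -0.077
v -3.925 -4.954 -0.743
v -3.221 -4.181 -1.35
v -2.897 -4.554 -0.246
v -3.178 -3.68 0.541
v -4.422 -4.04 -1.361
v -4.703 -3.166 -0.574
v -3.701 -3.076 -1.245
v -2.759 -3.393 -0.557
v -4.841 -4.327 -0.263
v -3.899 -4.644 0.425
v 1.473 -0.252 0.382
v 1.3 0.104 2.424
v 2.122 1.807 0.078
v 1.949 2.163 2.12
v 3.071 -0.723 0.6
v 2.898 -0.367 2.642
v 3.72 1.336 0.296
v 3.547 1.692 2.338
f 2 1 4
f 2 4 3
f 4 1 5
f 4 5 3
f 5 1 6
f 5 6 3
f 6 1 7
f 6 7 3
f 7 1 8
f 7 8 3
f 8 1 9
f 8 9 3
f 9 1 10
f 9 10 3
f 10 1 11
f 10 11 3
f 11 1 12
f 11 12 3
f 12 1 13
f 12 13 3
f 13 1 14
f 13 14 3
f 14 1 15
f 14 15 3
f 15 1 2
f 15 2 3
f 16 27 21
f 16 21 17
f 16 17 23
f 16 23 26
f 16 26 27
f 17 21 25
f 21 27 20
f 27 26 18
f 26 23 22
f 23 17 24
f 19 25 20
f 19 20 18
f 19 18 22
f 19 22 24
f 19 24 25
f 20 25 21
f 18 20 27
f 22 18 26
f 24 22 23
f 25 24 17
f 29 31 28
f 32 29 28
f 28 31 30
f 30 32 28
f 29 35 31
f 33 29 32
f 33 35 29
f 31 35 30
f 34 32 30
f 30 35 34
f 34 33 32
f 35 33 34



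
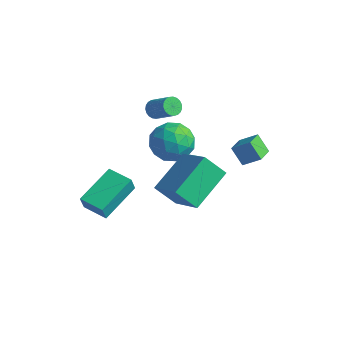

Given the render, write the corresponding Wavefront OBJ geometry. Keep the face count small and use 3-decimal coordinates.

v -2.527 2.794 -1.834
v -1.724 2.299 -1.183
v -3.476 1.201 -1.877
v -2.673 0.706 -1.226
v -3.355 1.512 -0.78
v -2.768 2.497 -0.754
v -2.432 1.003 -2.306
v -1.845 1.988 -2.28
v -1.665 1.192 -1.475
v -2.236 1.506 -0.532
v -2.964 1.994 -2.528
v -3.535 2.308 -1.585
v -2.042 2.686 -1.505
v -3.158 0.814 -1.555
v -3.558 1.288 -1.293
v -3.086 0.996 -0.911
v -2.656 2.803 -1.253
v -2.184 2.511 -0.87
v -3.143 2.049 -0.633
v -3.016 0.989 -2.19
v -2.544 0.697 -1.807
v -2.114 2.504 -2.149
v -1.642 2.212 -1.767
v -2.057 1.451 -2.427
v -1.536 1.745 -1.294
v -2.093 0.808 -1.319
v -1.952 0.983 -1.954
v -1.607 1.562 -1.938
v -1.871 1.929 -0.739
v -2.429 0.993 -0.765
v -2.83 1.467 -0.503
v -2.485 2.046 -0.487
v -1.837 1.279 -0.911
v -2.771 2.507 -2.295
v -3.329 1.571 -2.321
v -2.715 1.454 -2.573
v -2.37 2.033 -2.557
v -3.107 2.692 -1.741
v -3.664 1.755 -1.766
v -3.593 1.938 -1.122
v -3.248 2.517 -1.106
v -3.363 2.221 -2.149
v 1.56 1.021 1.024
v 2.282 1.414 1.611
v 1.253 1.933 0.791
v 1.975 2.326 1.378
v 2.205 1.034 0.222
v 2.927 1.427 0.809
v 1.898 1.946 -0.011
v 2.62 2.339 0.576
v -3.903 -2.757 -4.046
v -3.833 -3.058 -3.179
v -4.021 -0.722 -3.331
v -3.951 -1.023 -2.464
v -2.609 -2.657 -4.116
v -2.539 -2.958 -3.249
v -2.727 -0.622 -3.401
v -2.657 -0.923 -2.534
v -2.234 0.215 2.057
v -1.948 0.419 1.686
v -0.881 0.429 2.513
v -1.166 0.225 2.883
v -2.025 0.591 1.783
v -0.958 0.602 2.61
v -2.138 0.699 1.927
v -1.071 0.709 2.754
v -2.267 0.722 2.093
v -1.2 0.733 2.92
v -2.39 0.658 2.253
v -1.323 0.669 3.08
v -2.487 0.518 2.38
v -1.42 0.528 3.206
v -2.539 0.325 2.45
v -1.472 0.335 3.277
v -2.539 0.113 2.452
v -1.472 0.123 3.279
v -2.486 -0.082 2.386
v -1.419 -0.072 3.213
v -2.389 -0.225 2.263
v -1.322 -0.215 3.09
v -2.265 -0.292 2.104
v -1.198 -0.282 2.931
v -2.136 -0.271 1.937
v -1.069 -0.261 2.764
v -2.024 -0.167 1.791
v -0.957 -0.156 2.618
v -1.948 0.004 1.69
v -0.881 0.014 2.517
v -1.921 0.211 1.653
v -0.854 0.221 2.48
v 0.983 -3.328 0.915
v 0.897 -1.39 1.888
v 1.754 -2.82 -0.028
v 1.668 -0.882 0.946
v 2.612 -3.798 1.994
v 2.526 -1.86 2.968
v 3.383 -3.29 1.052
v 3.297 -1.352 2.025
f 1 38 17
f 38 12 41
f 17 41 6
f 38 41 17
f 1 17 13
f 17 6 18
f 13 18 2
f 17 18 13
f 1 13 22
f 13 2 23
f 22 23 8
f 13 23 22
f 1 22 34
f 22 8 37
f 34 37 11
f 22 37 34
f 1 34 38
f 34 11 42
f 38 42 12
f 34 42 38
f 2 18 29
f 18 6 32
f 29 32 10
f 18 32 29
f 6 41 19
f 41 12 40
f 19 40 5
f 41 40 19
f 12 42 39
f 42 11 35
f 39 35 3
f 42 35 39
f 11 37 36
f 37 8 24
f 36 24 7
f 37 24 36
f 8 23 28
f 23 2 25
f 28 25 9
f 23 25 28
f 4 30 16
f 30 10 31
f 16 31 5
f 30 31 16
f 4 16 14
f 16 5 15
f 14 15 3
f 16 15 14
f 4 14 21
f 14 3 20
f 21 20 7
f 14 20 21
f 4 21 26
f 21 7 27
f 26 27 9
f 21 27 26
f 4 26 30
f 26 9 33
f 30 33 10
f 26 33 30
f 5 31 19
f 31 10 32
f 19 32 6
f 31 32 19
f 3 15 39
f 15 5 40
f 39 40 12
f 15 40 39
f 7 20 36
f 20 3 35
f 36 35 11
f 20 35 36
f 9 27 28
f 27 7 24
f 28 24 8
f 27 24 28
f 10 33 29
f 33 9 25
f 29 25 2
f 33 25 29
f 44 46 43
f 47 44 43
f 43 46 45
f 45 47 43
f 44 50 46
f 48 44 47
f 48 50 44
f 46 50 45
f 49 47 45
f 45 50 49
f 49 48 47
f 50 48 49
f 52 54 51
f 55 52 51
f 51 54 53
f 53 55 51
f 52 58 54
f 56 52 55
f 56 58 52
f 54 58 53
f 57 55 53
f 53 58 57
f 57 56 55
f 58 56 57
f 60 59 63
f 60 63 61
f 61 63 64
f 61 64 62
f 63 59 65
f 63 65 64
f 64 65 66
f 64 66 62
f 65 59 67
f 65 67 66
f 66 67 68
f 66 68 62
f 67 59 69
f 67 69 68
f 68 69 70
f 68 70 62
f 69 59 71
f 69 71 70
f 70 71 72
f 70 72 62
f 71 59 73
f 71 73 72
f 72 73 74
f 72 74 62
f 73 59 75
f 73 75 74
f 74 75 76
f 74 76 62
f 75 59 77
f 75 77 76
f 76 77 78
f 76 78 62
f 77 59 79
f 77 79 78
f 78 79 80
f 78 80 62
f 79 59 81
f 79 81 80
f 80 81 82
f 80 82 62
f 81 59 83
f 81 83 82
f 82 83 84
f 82 84 62
f 83 59 85
f 83 85 84
f 84 85 86
f 84 86 62
f 85 59 87
f 85 87 86
f 86 87 88
f 86 88 62
f 87 59 89
f 87 89 88
f 88 89 90
f 88 90 62
f 89 59 60
f 89 60 90
f 90 60 61
f 90 61 62
f 92 94 91
f 95 92 91
f 91 94 93
f 93 95 91
f 92 98 94
f 96 92 95
f 96 98 92
f 94 98 93
f 97 95 93
f 93 98 97
f 97 96 95
f 98 96 97

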